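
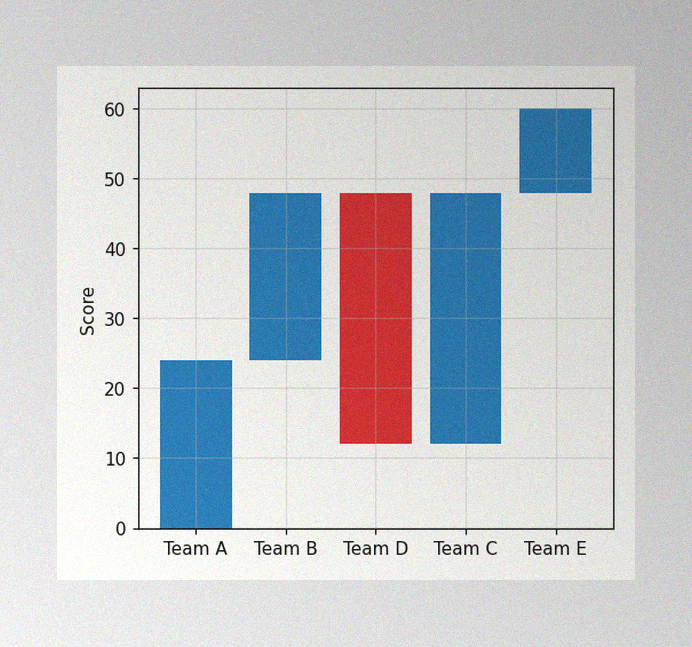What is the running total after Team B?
The image has some photo noise and uneven lighting. After Team B the running total reaches 48.

48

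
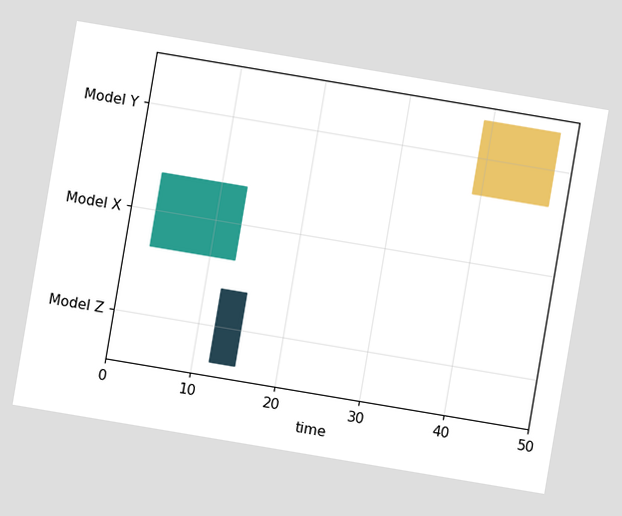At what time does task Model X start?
The chart is tilted about 10° clockwise. The Model X bar begins at t=3.

3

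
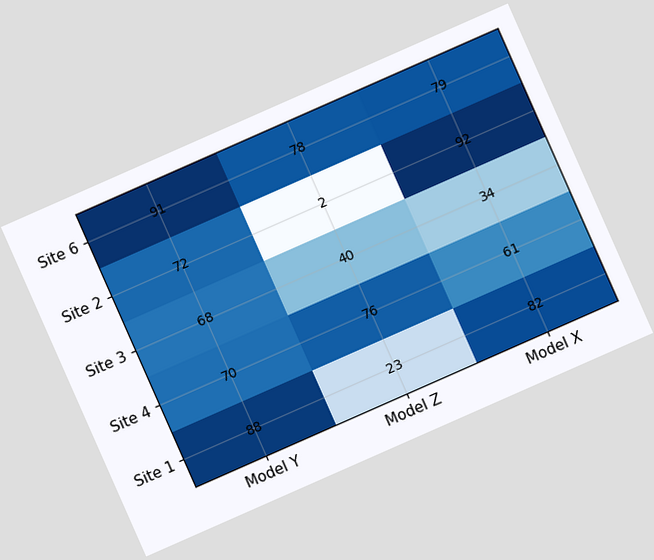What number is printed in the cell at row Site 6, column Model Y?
91

The chart is tilted about 24° counter-clockwise. The (Site 6, Model Y) cell reads 91.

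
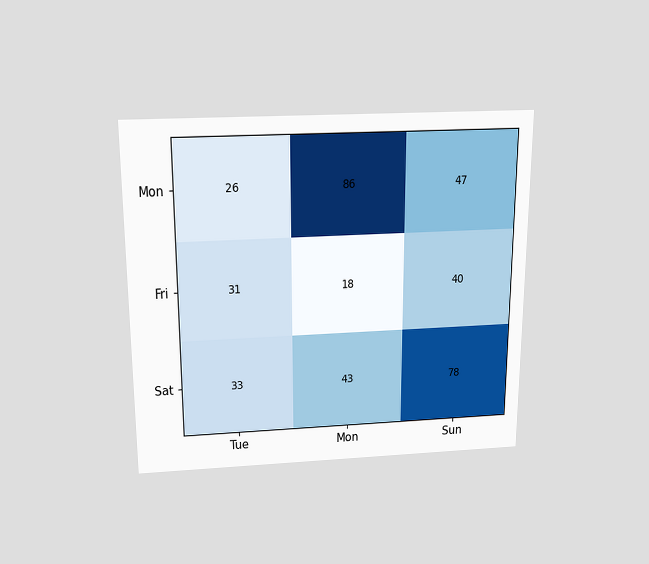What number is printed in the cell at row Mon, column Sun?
The chart is viewed slightly from above. The (Mon, Sun) cell reads 47.

47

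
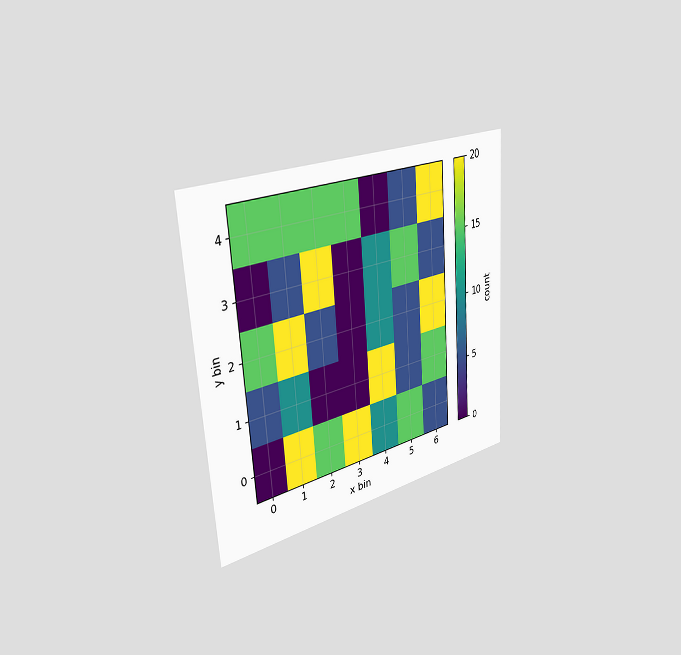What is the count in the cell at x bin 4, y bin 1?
The chart is tilted about 4° counter-clockwise and viewed slightly from the left. Matching the cell (4, 1) against the colorbar gives 20.

20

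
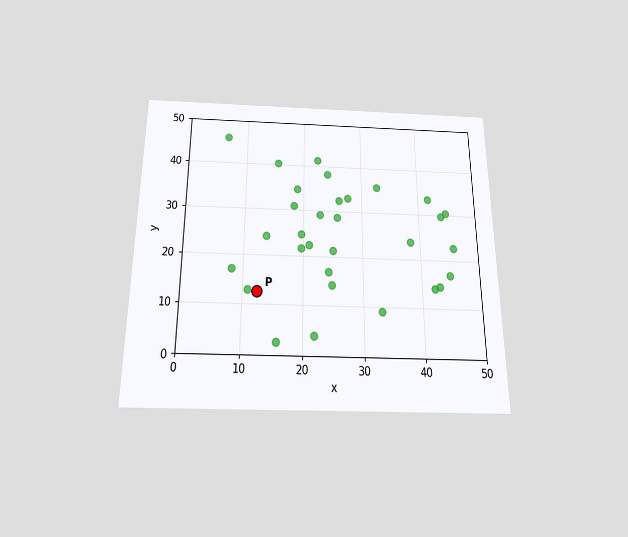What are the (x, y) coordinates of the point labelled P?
(12.5, 12.5)

The chart is viewed slightly from below. Following the gridlines from P to each axis, P sits at (12.5, 12.5).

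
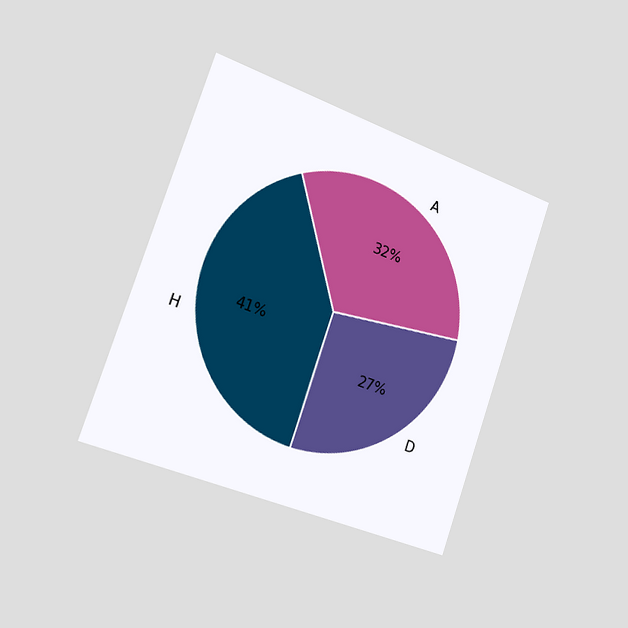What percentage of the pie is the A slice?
32%

The chart is tilted about 19° clockwise and viewed slightly from the left. The A slice takes up 32% of the pie.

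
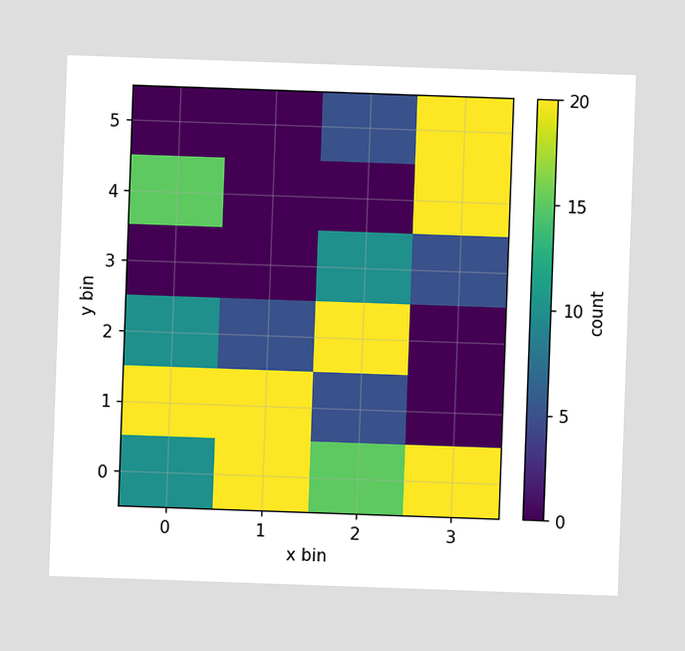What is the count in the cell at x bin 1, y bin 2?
The chart is tilted about 2° clockwise. Matching the cell (1, 2) against the colorbar gives 5.

5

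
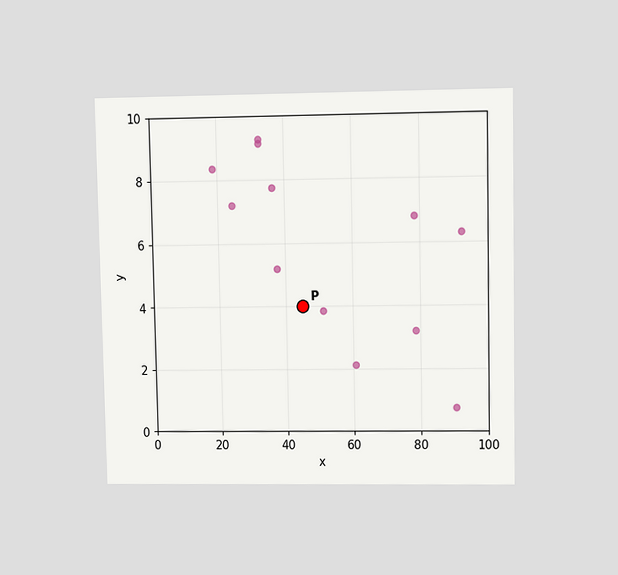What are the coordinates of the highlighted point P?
(45, 4)

The chart is viewed at a slight angle. Following the gridlines from P to each axis, P sits at (45, 4).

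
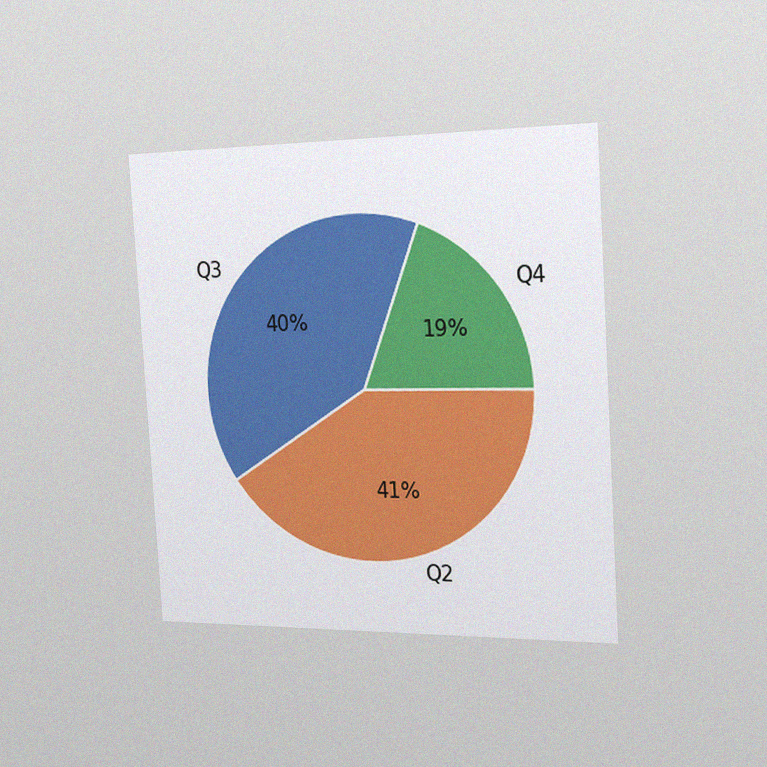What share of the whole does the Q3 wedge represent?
The chart is tilted about 4° counter-clockwise and viewed slightly from the right, with some photo noise. The Q3 slice takes up 40% of the pie.

40%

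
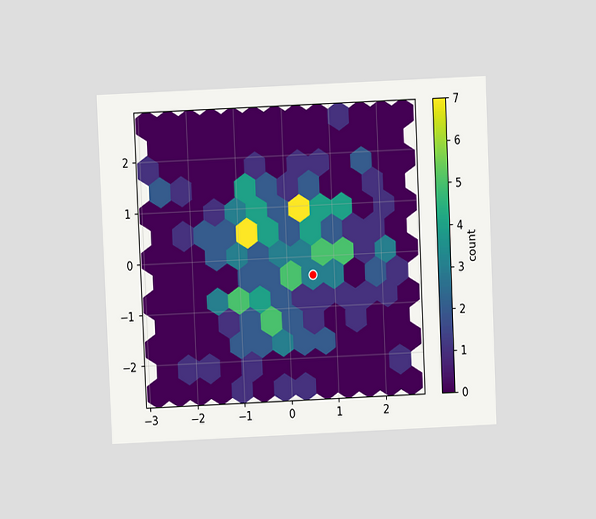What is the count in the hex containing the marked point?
The chart is tilted about 2° counter-clockwise and viewed at a slight angle. The marked hex reads 3 on the colorbar.

3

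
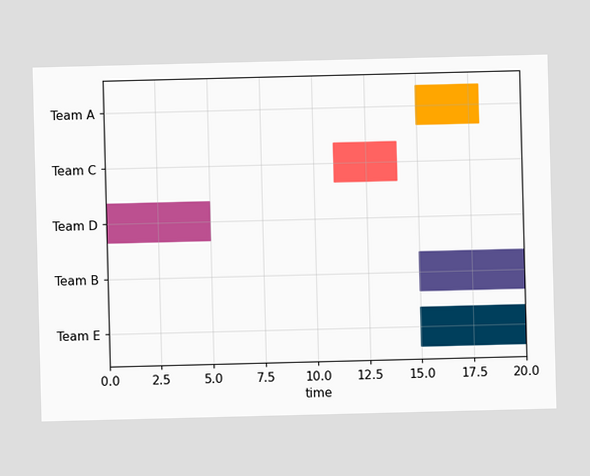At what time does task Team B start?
15

The Team B bar begins at t=15.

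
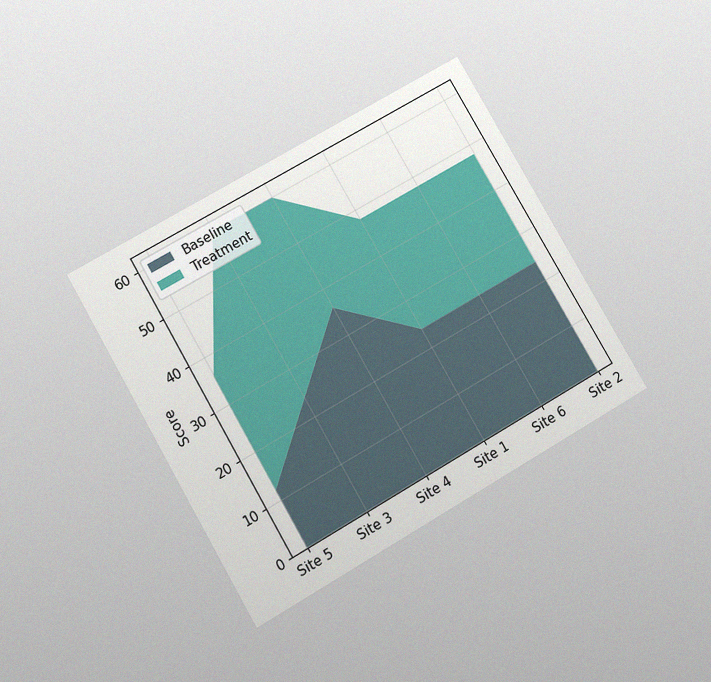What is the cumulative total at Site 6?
The chart is tilted about 30° counter-clockwise and viewed slightly from below, with some photo noise. The stacked total at Site 6 reaches 48.

48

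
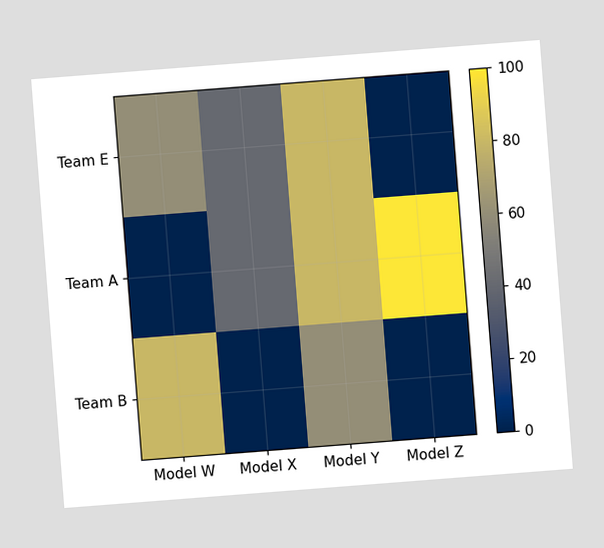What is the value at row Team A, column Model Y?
80

The chart is tilted about 4° counter-clockwise. Matching cell (Team A, Model Y) against the colorbar gives 80.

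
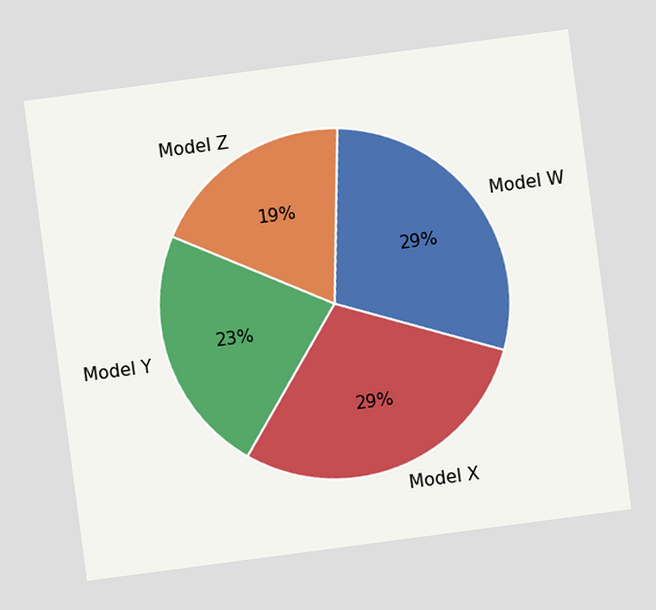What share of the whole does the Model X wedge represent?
29%

The chart is tilted about 8° counter-clockwise. The Model X slice takes up 29% of the pie.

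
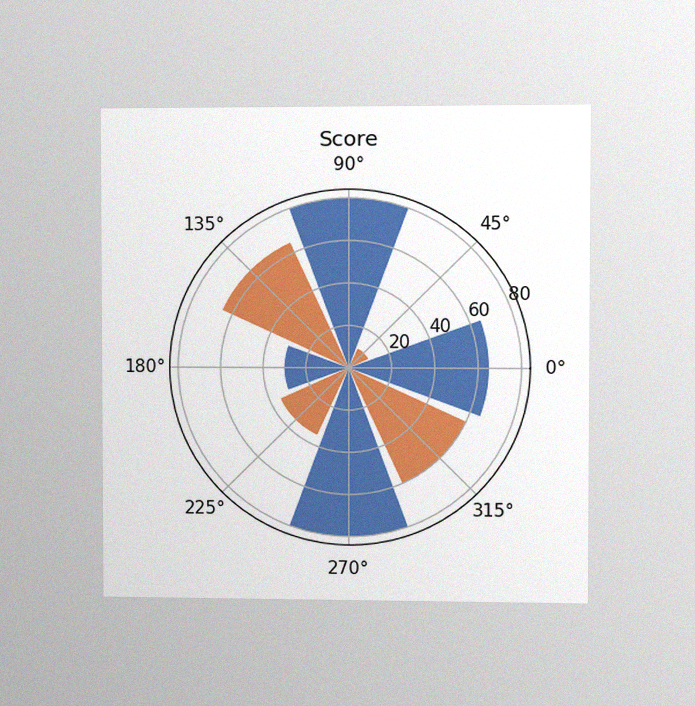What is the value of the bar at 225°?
The chart is viewed slightly from the right, with some photo noise. The bar at 225° reaches 35 on the radial axis.

35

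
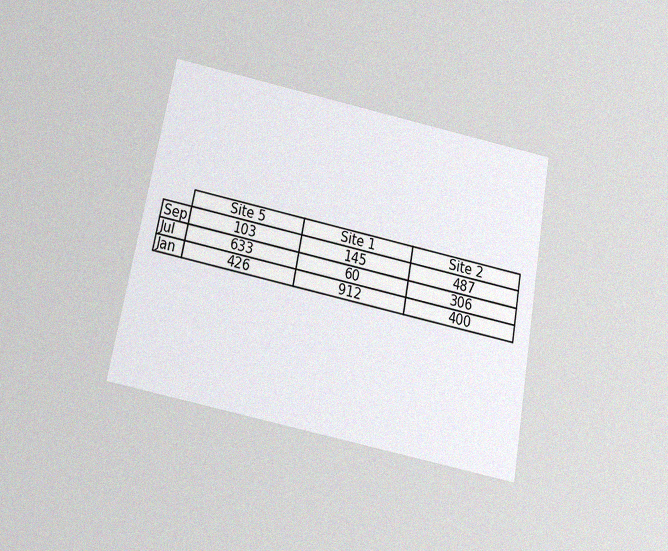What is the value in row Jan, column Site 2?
The chart is tilted about 11° clockwise and viewed slightly from below, with some photo noise. The (Jan, Site 2) cell reads 400.

400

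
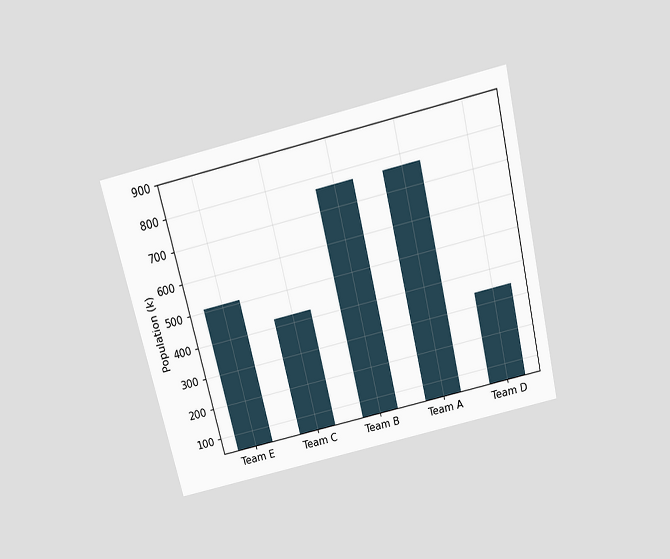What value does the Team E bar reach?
510k

The chart is tilted about 13° counter-clockwise and viewed slightly from above. Reading along the chart's y-axis, the Team E bar reaches 510k.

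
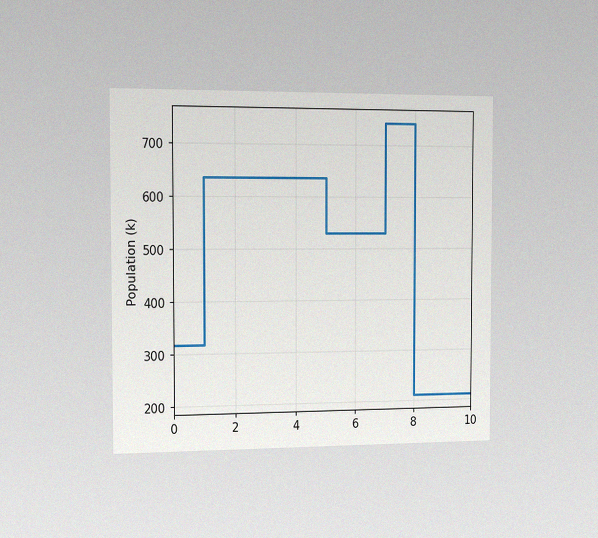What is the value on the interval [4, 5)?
The chart is viewed slightly from the left, with some photo noise. On [4, 5) the step sits at 636k.

636k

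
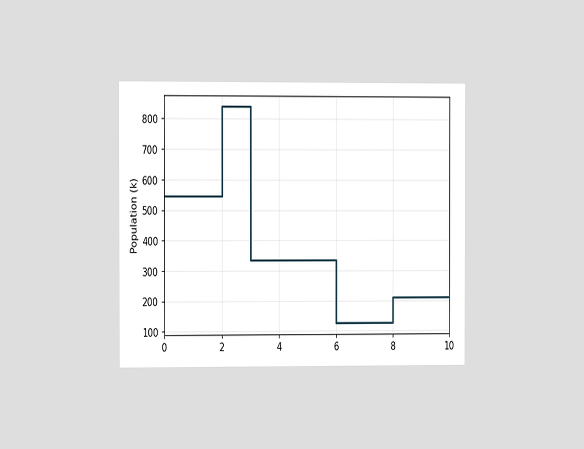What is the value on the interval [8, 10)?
The chart is viewed at a slight angle. On [8, 10) the step sits at 210k.

210k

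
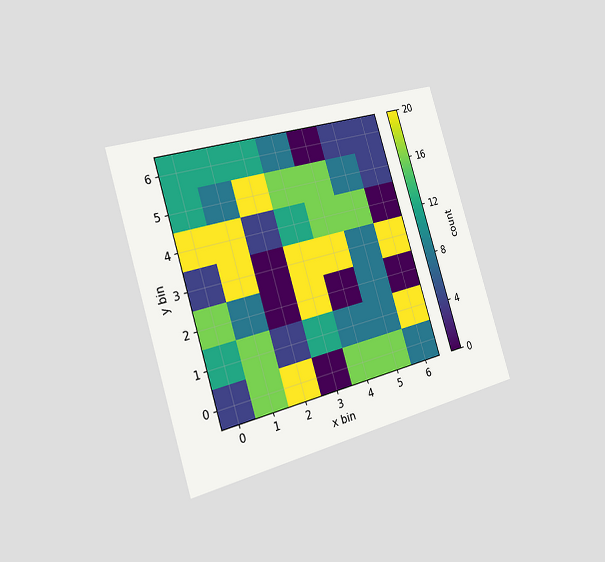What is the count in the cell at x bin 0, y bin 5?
The chart is tilted about 17° counter-clockwise and viewed slightly from the left. Matching the cell (0, 5) against the colorbar gives 12.

12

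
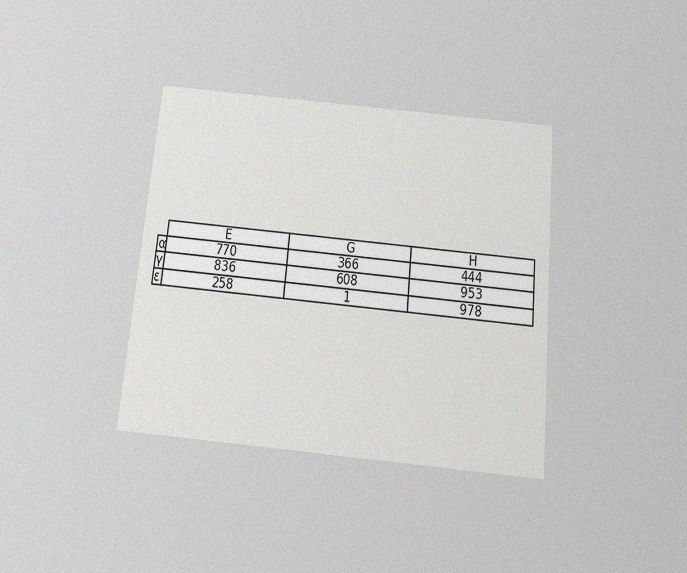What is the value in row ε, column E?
258

The chart is tilted about 5° clockwise and viewed slightly from below, with some photo noise. The (ε, E) cell reads 258.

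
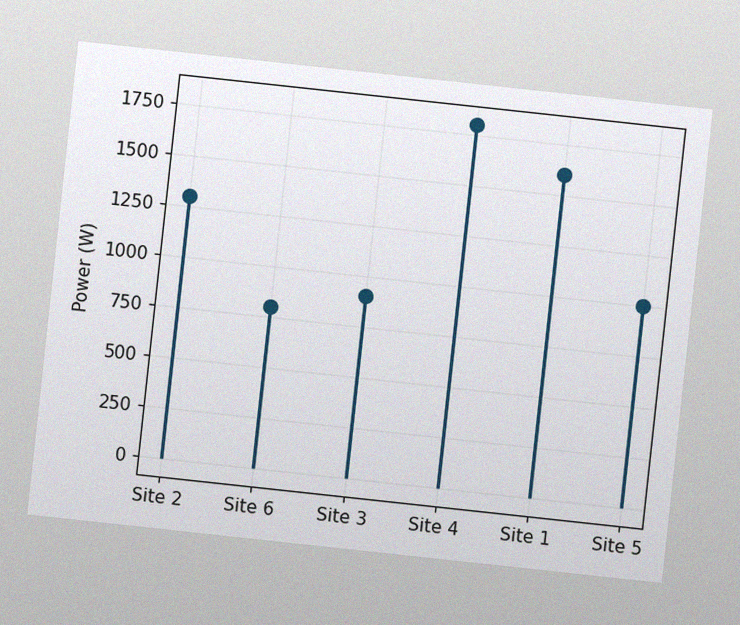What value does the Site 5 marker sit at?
1000W

The chart is tilted about 6° clockwise, with some photo noise. The Site 5 marker sits at 1000W.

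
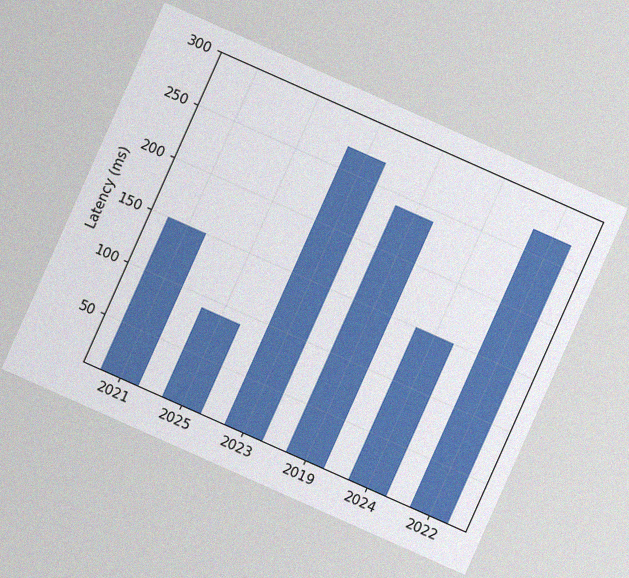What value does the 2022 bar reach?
270ms

The chart is tilted about 24° clockwise, with some photo noise. Reading along the chart's y-axis, the 2022 bar reaches 270ms.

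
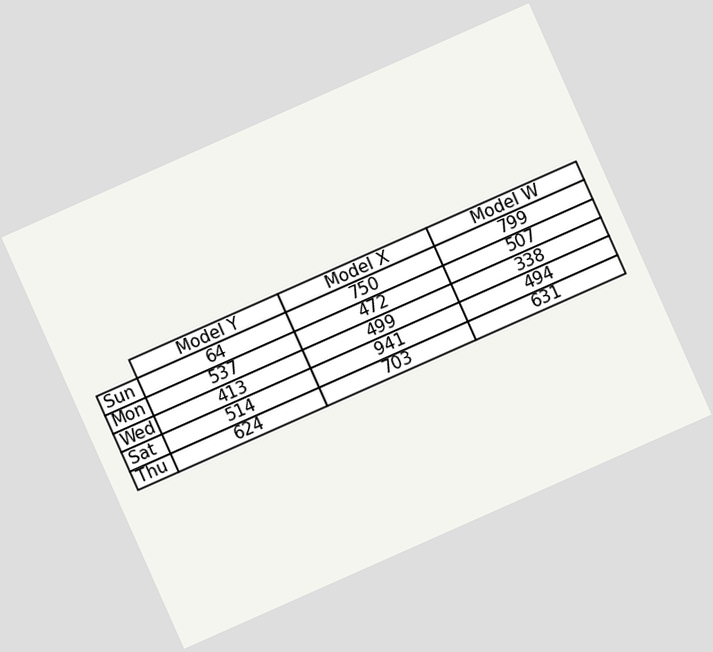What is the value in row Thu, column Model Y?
624

The chart is tilted about 24° counter-clockwise. The (Thu, Model Y) cell reads 624.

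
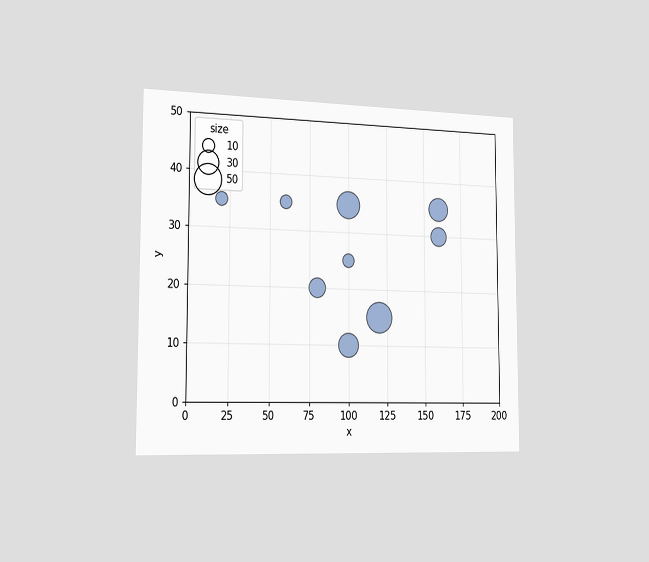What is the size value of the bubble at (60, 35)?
10

The chart is viewed slightly from the left. Matching the bubble at (60, 35) against the size legend gives 10.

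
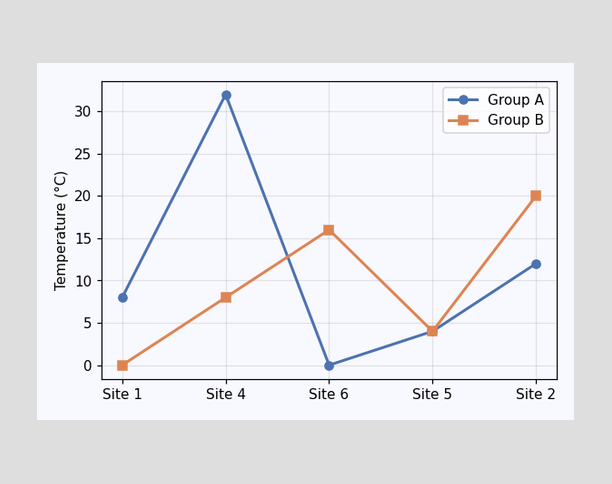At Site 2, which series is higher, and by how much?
At Site 2, Group B sits above the other line by 8°C.

Group B, by 8°C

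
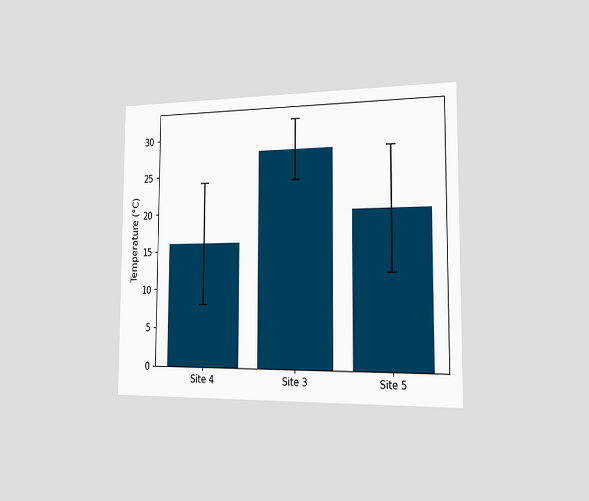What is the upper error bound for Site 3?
The chart is viewed slightly from the right. The Site 3 bar's upper whisker reaches 32°C.

32°C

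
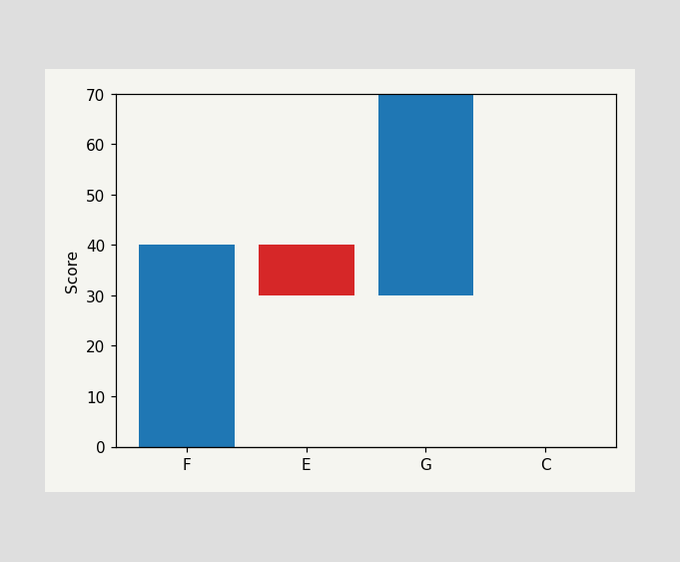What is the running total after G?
70

After G the running total reaches 70.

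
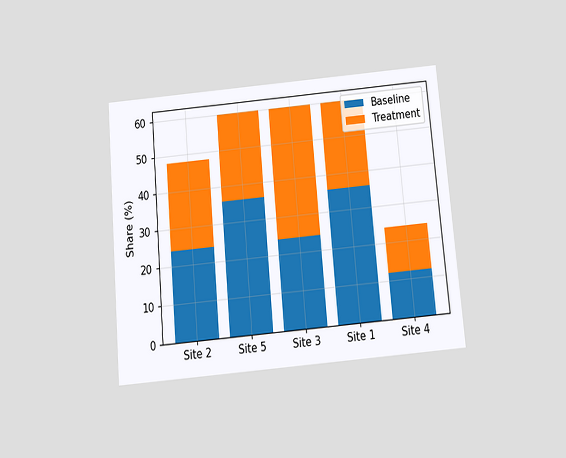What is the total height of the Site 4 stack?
24%

The chart is tilted about 5° counter-clockwise and viewed slightly from below. The Site 4 stack's top reaches 24% on the y-axis.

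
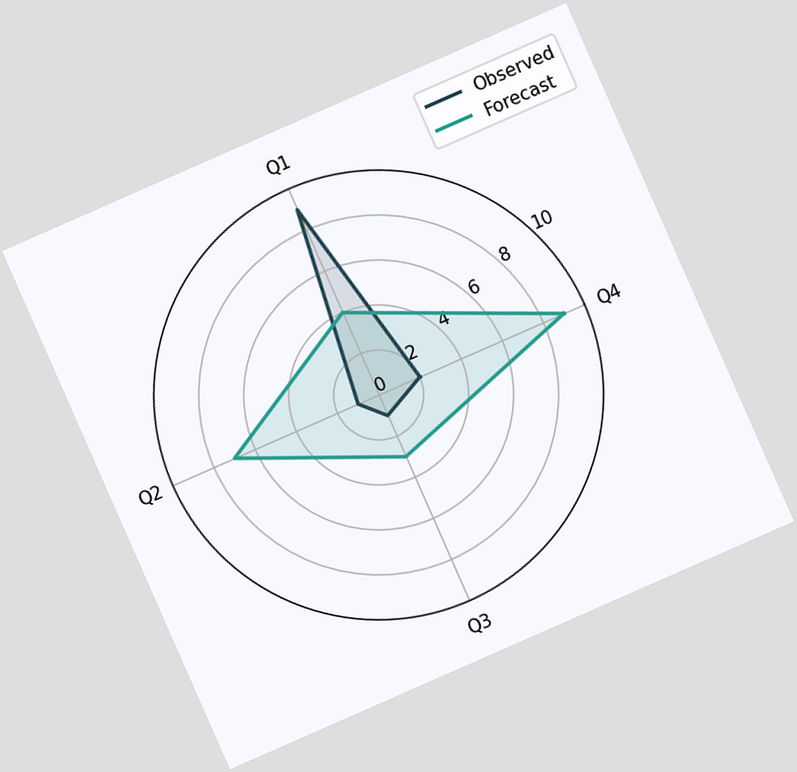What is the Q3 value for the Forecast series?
The chart is tilted about 24° counter-clockwise. On the Q3 axis, Forecast reaches 3.

3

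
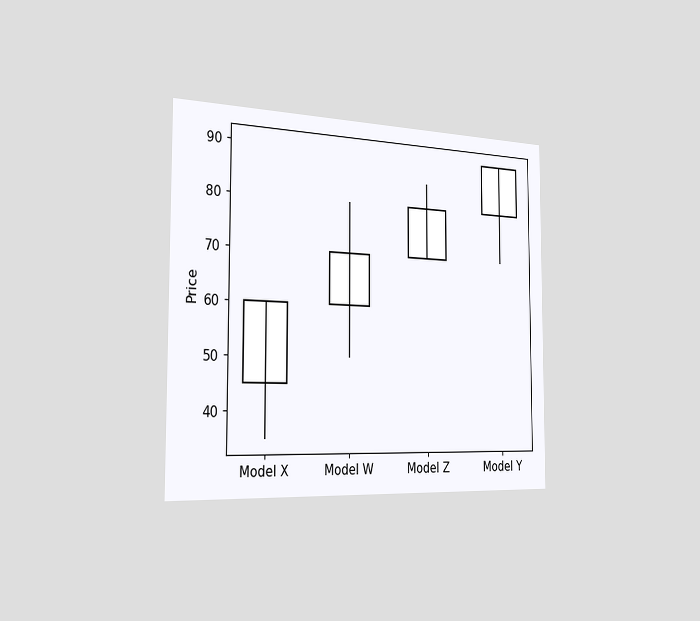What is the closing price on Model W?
The chart is viewed slightly from the left. The Model W candle closes at 70.

70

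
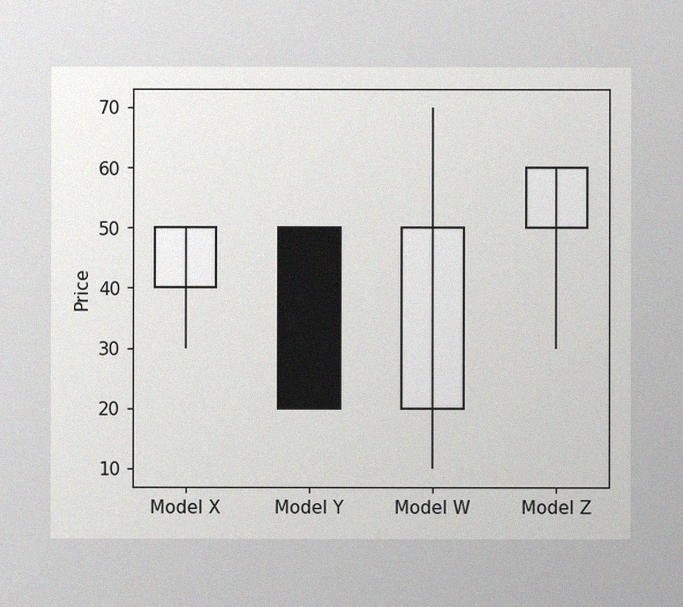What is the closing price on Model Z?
60

The image has some photo noise and uneven lighting. The Model Z candle closes at 60.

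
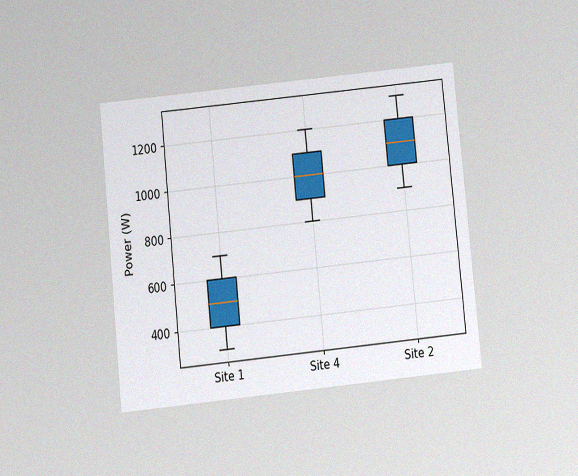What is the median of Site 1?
The chart is tilted about 6° counter-clockwise and viewed slightly from below, with some photo noise. The median line in the Site 1 box sits at 500W.

500W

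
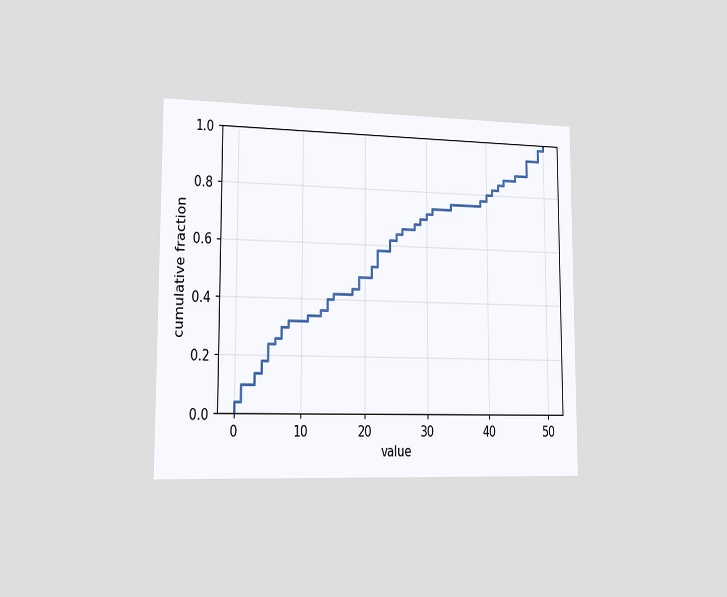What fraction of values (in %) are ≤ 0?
4%

The chart is viewed slightly from the left. At x=0 the ECDF step is at 4%.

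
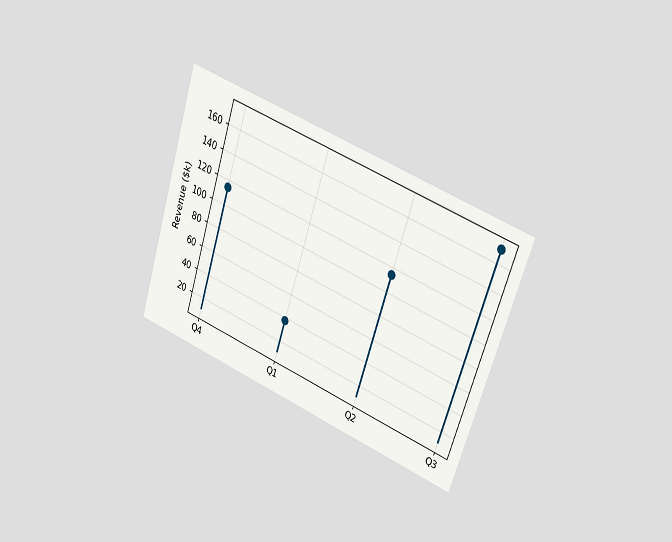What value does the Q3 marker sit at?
$171k

The chart is tilted about 18° clockwise and viewed slightly from the right. The Q3 marker sits at $171k.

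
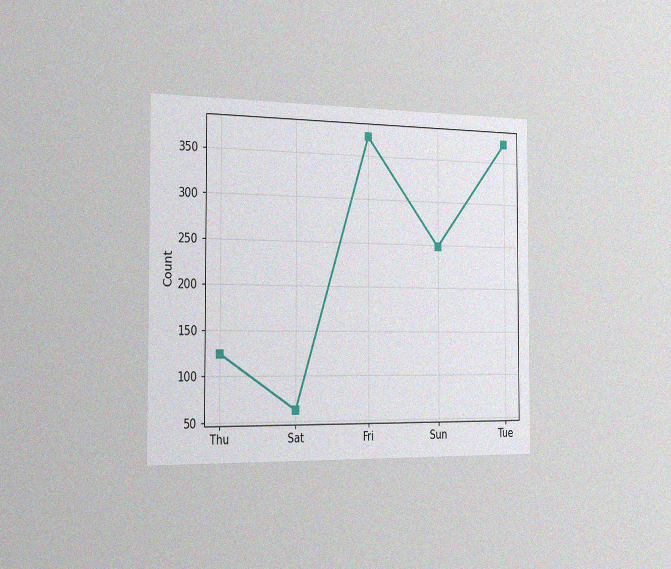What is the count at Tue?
The chart is viewed slightly from the left, with some photo noise. At Tue, the line is at 372.

372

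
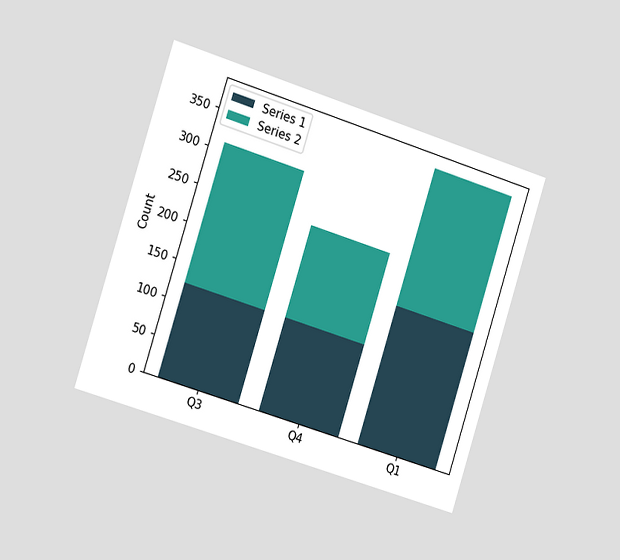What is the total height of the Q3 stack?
The chart is tilted about 18° clockwise and viewed slightly from the left. The Q3 stack's top reaches 310 on the y-axis.

310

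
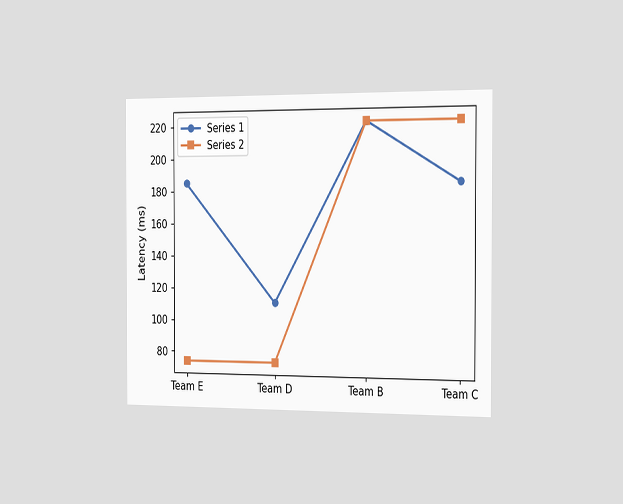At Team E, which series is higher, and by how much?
The chart is viewed slightly from the right. At Team E, Series 1 sits above the other line by 111ms.

Series 1, by 111ms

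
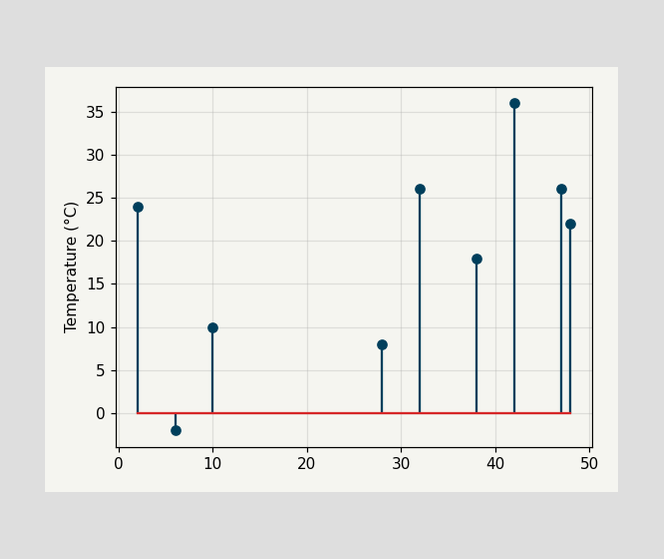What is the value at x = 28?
The stem at x=28 reaches 8°C.

8°C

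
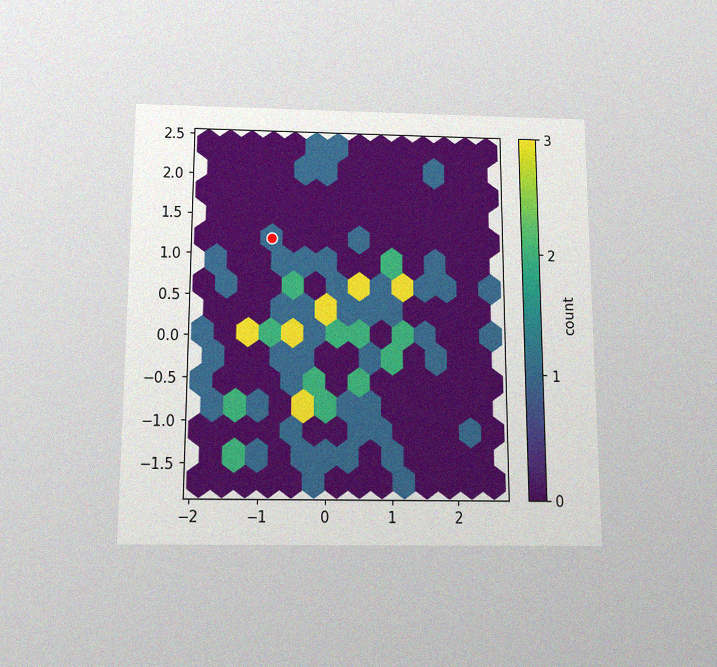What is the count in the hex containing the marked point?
The chart is viewed slightly from below, with some photo noise. The marked hex reads 1 on the colorbar.

1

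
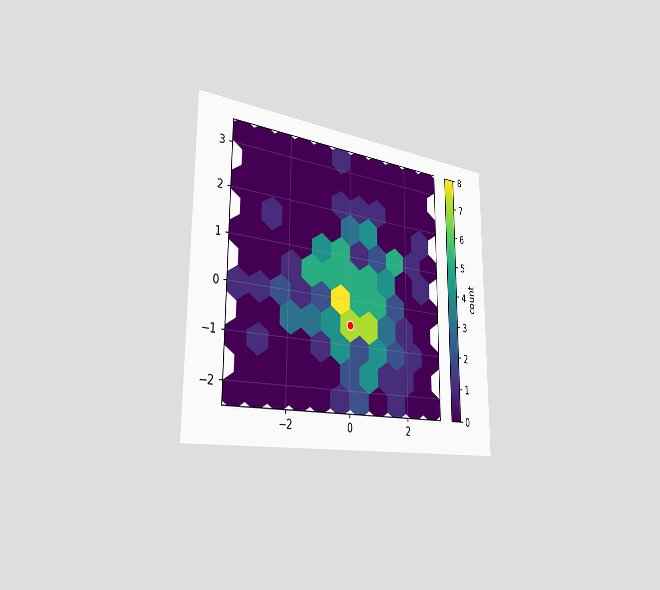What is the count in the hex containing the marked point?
The chart is viewed slightly from the left. The marked hex reads 7 on the colorbar.

7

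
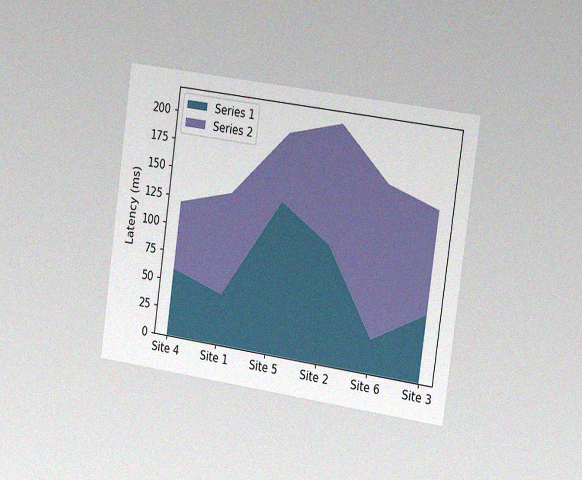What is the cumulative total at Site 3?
150ms

The chart is tilted about 8° clockwise and viewed slightly from the right, with some photo noise. The stacked total at Site 3 reaches 150ms.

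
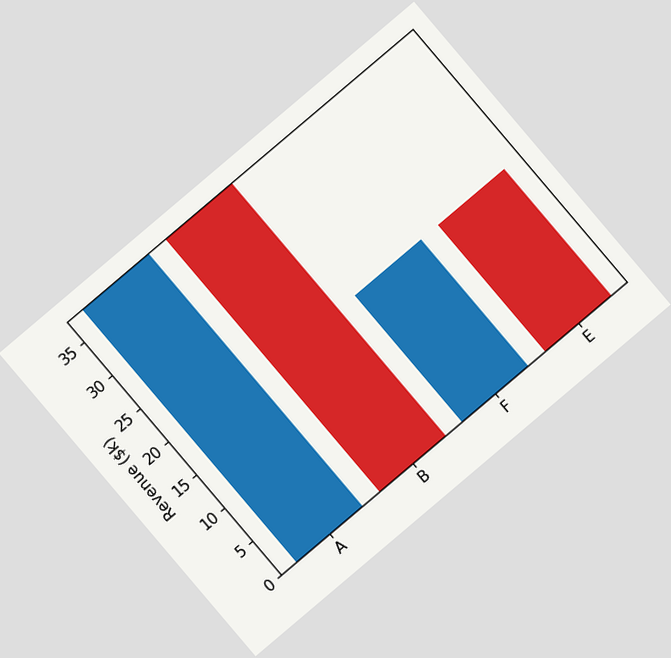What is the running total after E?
$0k

The chart is tilted about 40° counter-clockwise. After E the running total reaches $0k.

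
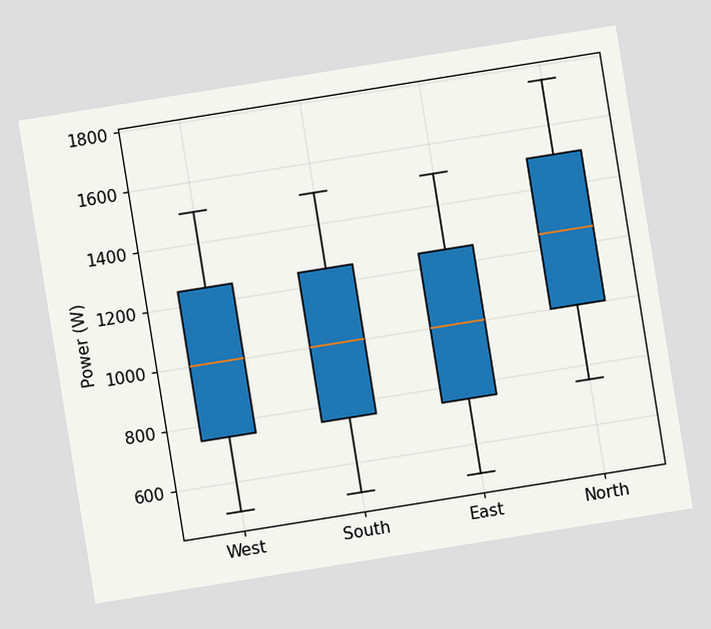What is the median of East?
The chart is tilted about 9° counter-clockwise. The median line in the East box sits at 1000W.

1000W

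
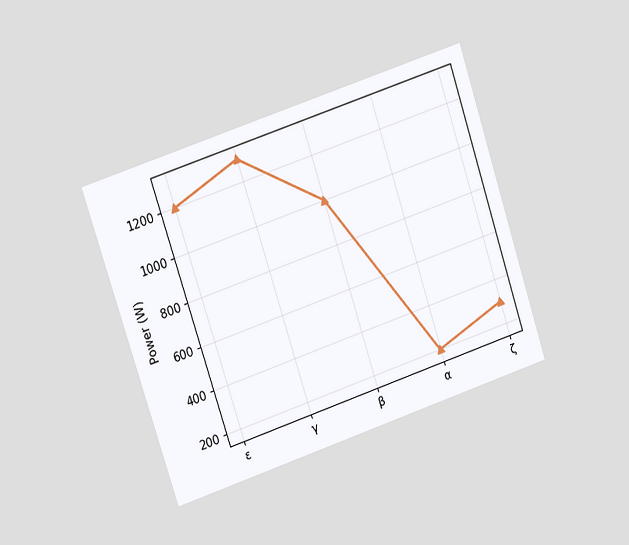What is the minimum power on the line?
The chart is tilted about 18° counter-clockwise and viewed at a slight angle. The lowest point is at α, and reading across to the y-axis gives 200W.

200W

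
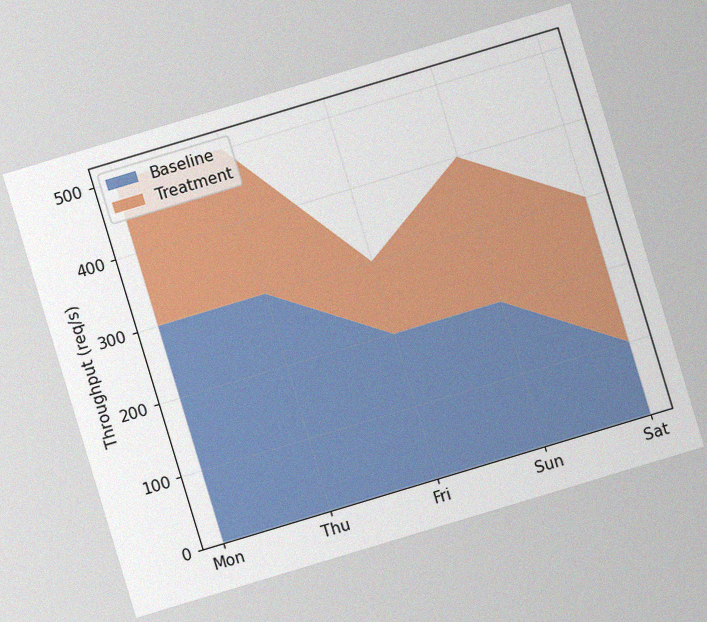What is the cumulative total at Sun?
The chart is tilted about 17° counter-clockwise, with some photo noise. The stacked total at Sun reaches 400req/s.

400req/s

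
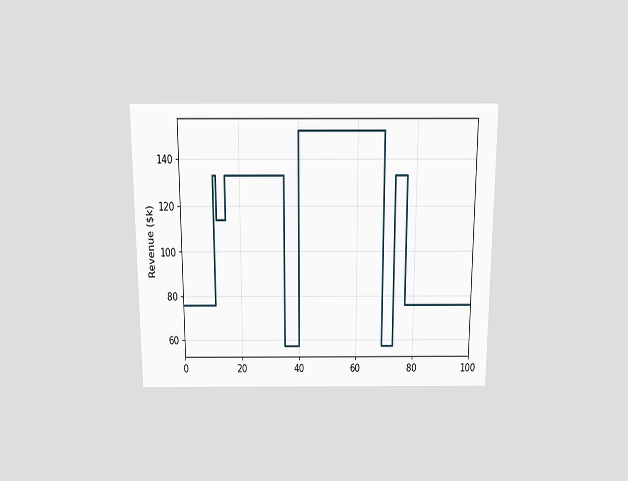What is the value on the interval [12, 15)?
The chart is viewed slightly from above. On [12, 15) the step sits at $114k.

$114k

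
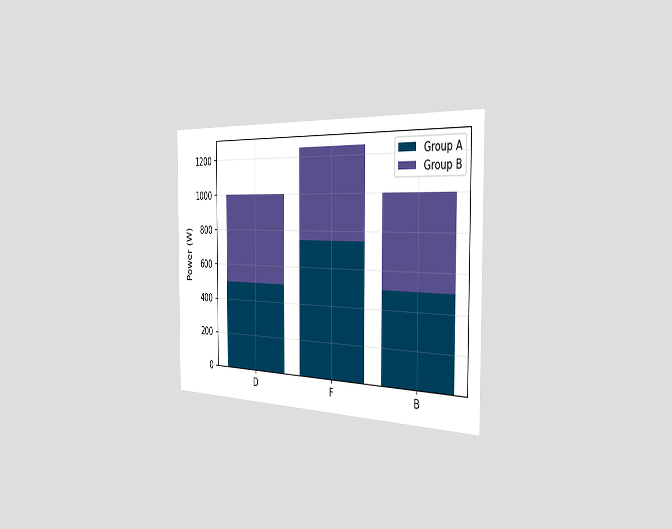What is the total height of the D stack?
1000W

The chart is viewed slightly from the right. The D stack's top reaches 1000W on the y-axis.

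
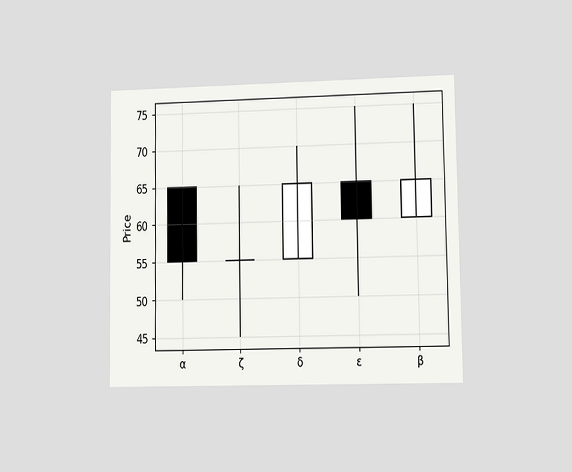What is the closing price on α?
55

The chart is viewed at a slight angle. The α candle closes at 55.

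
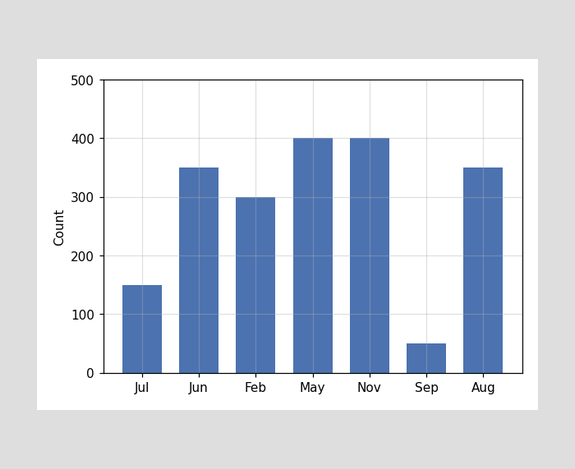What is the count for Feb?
Reading along the chart's y-axis, the Feb bar reaches 300.

300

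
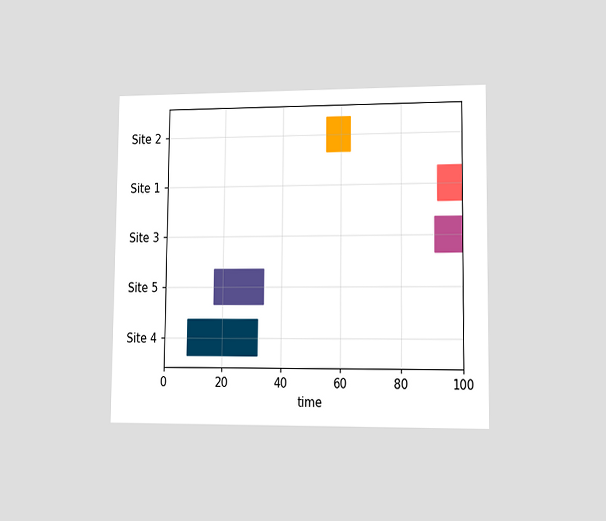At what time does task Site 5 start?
The chart is viewed slightly from the right. The Site 5 bar begins at t=17.

17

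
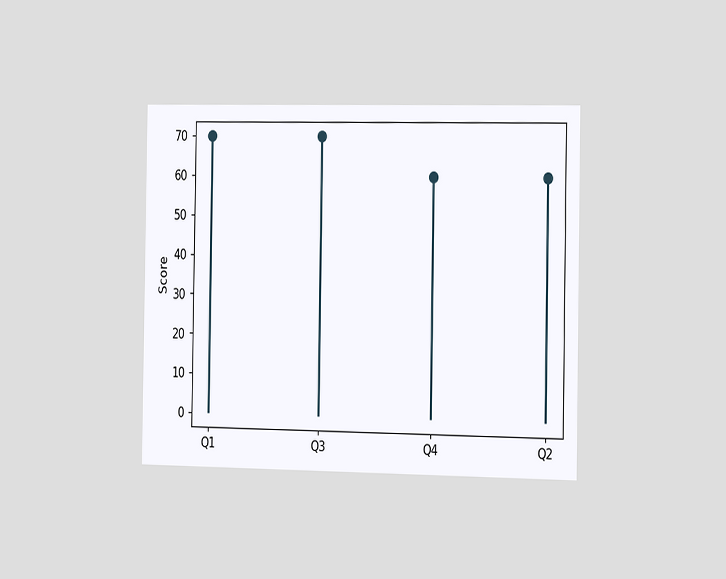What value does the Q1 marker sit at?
70

The chart is viewed slightly from the right. The Q1 marker sits at 70.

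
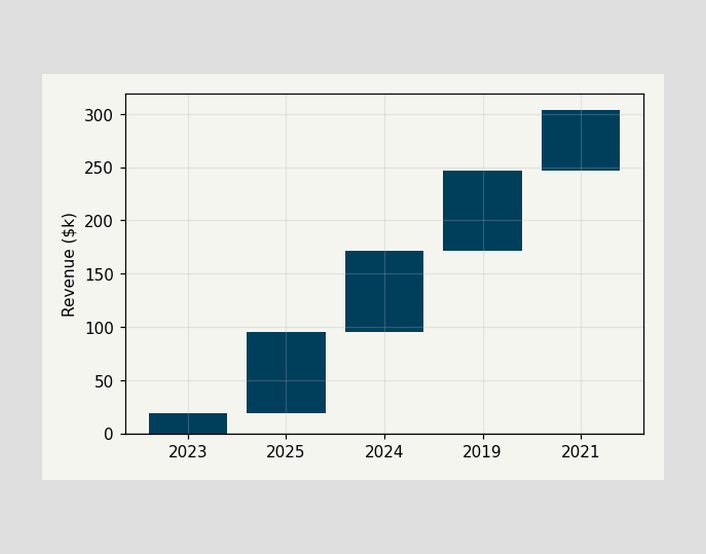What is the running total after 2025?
$95k

After 2025 the running total reaches $95k.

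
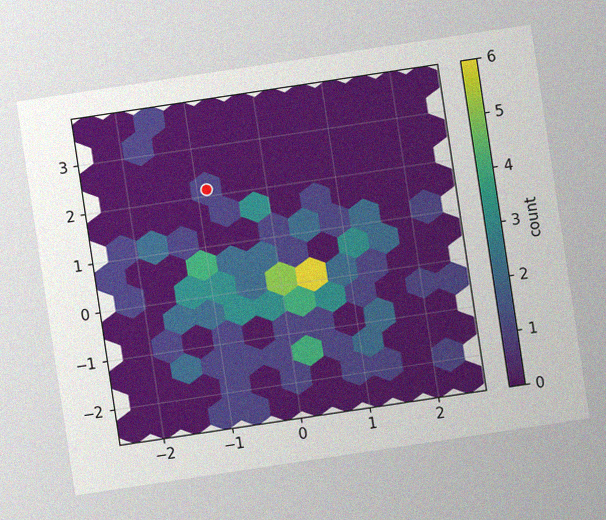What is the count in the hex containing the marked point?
The chart is tilted about 9° counter-clockwise, with some photo noise. The marked hex reads 1 on the colorbar.

1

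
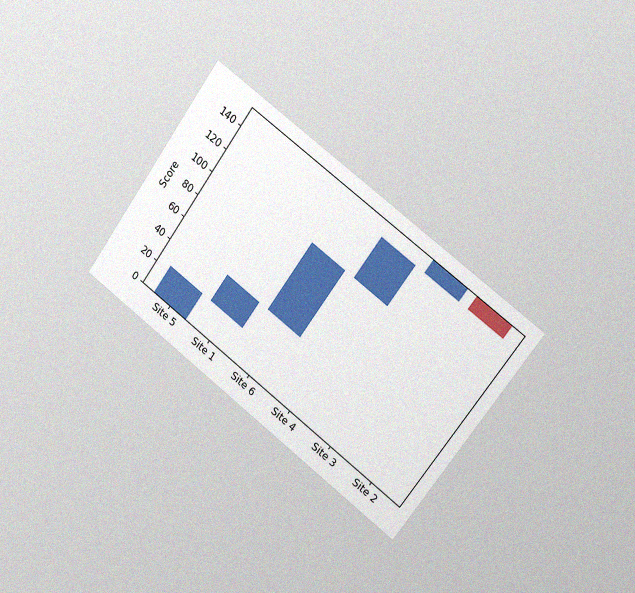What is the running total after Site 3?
The chart is tilted about 36° clockwise and viewed slightly from the right, with some photo noise. After Site 3 the running total reaches 156.

156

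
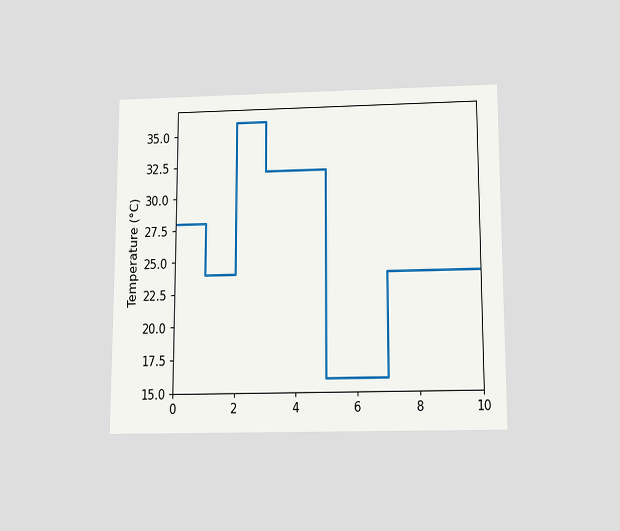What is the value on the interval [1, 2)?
The chart is viewed slightly from below. On [1, 2) the step sits at 24°C.

24°C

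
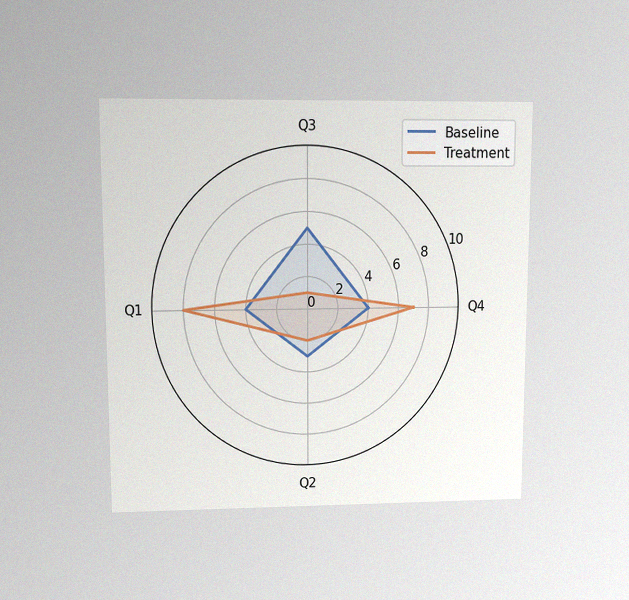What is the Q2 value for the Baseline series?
3

The chart is viewed at a slight angle, with some photo noise. On the Q2 axis, Baseline reaches 3.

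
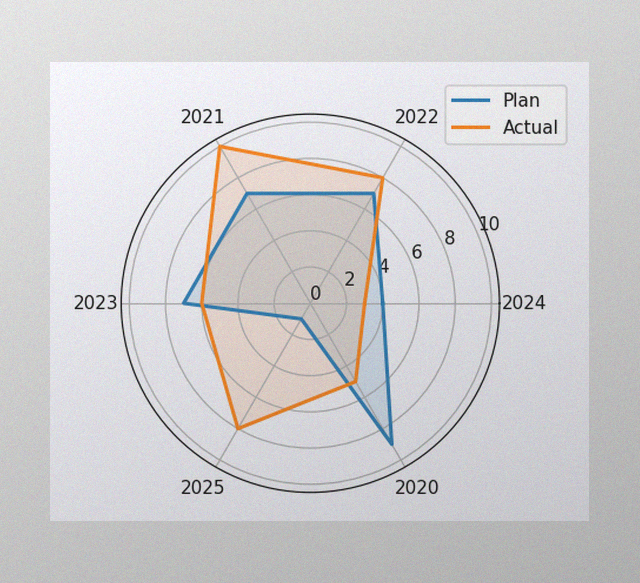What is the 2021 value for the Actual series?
The image has some photo noise and uneven lighting. On the 2021 axis, Actual reaches 10.

10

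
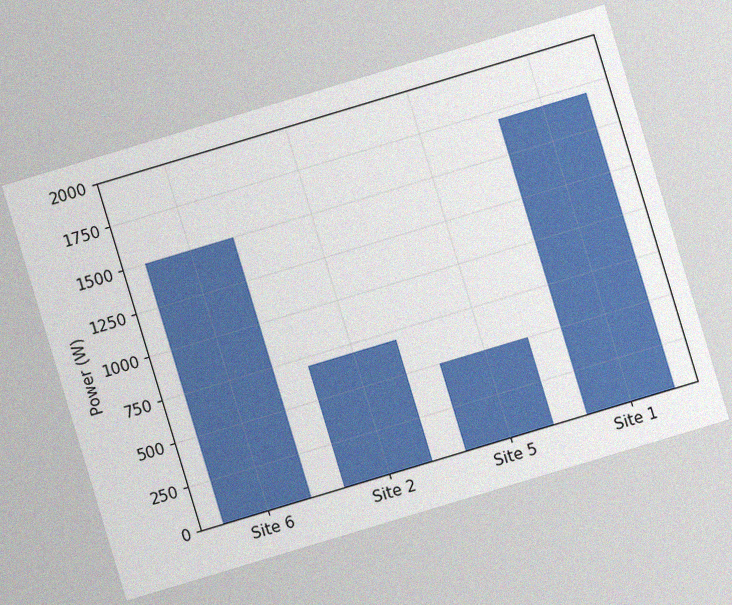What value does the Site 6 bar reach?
The chart is tilted about 17° counter-clockwise, with some photo noise. Reading along the chart's y-axis, the Site 6 bar reaches 1500W.

1500W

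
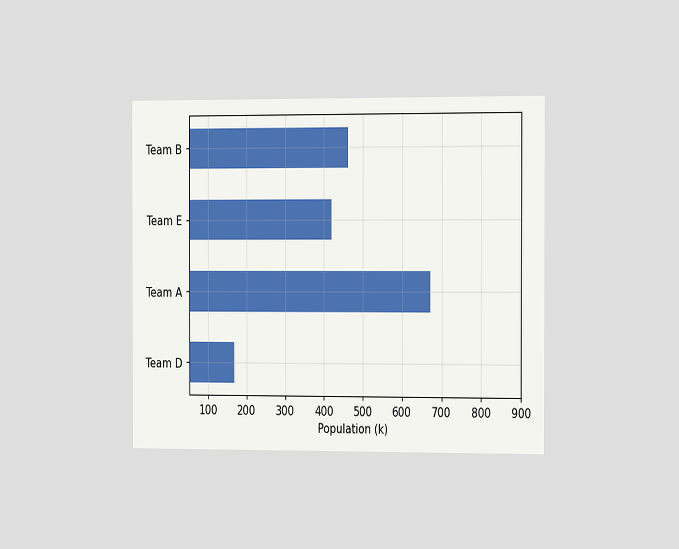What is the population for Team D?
168k

The chart is viewed slightly from the right. Reading along the chart's x-axis, the Team D bar reaches 168k.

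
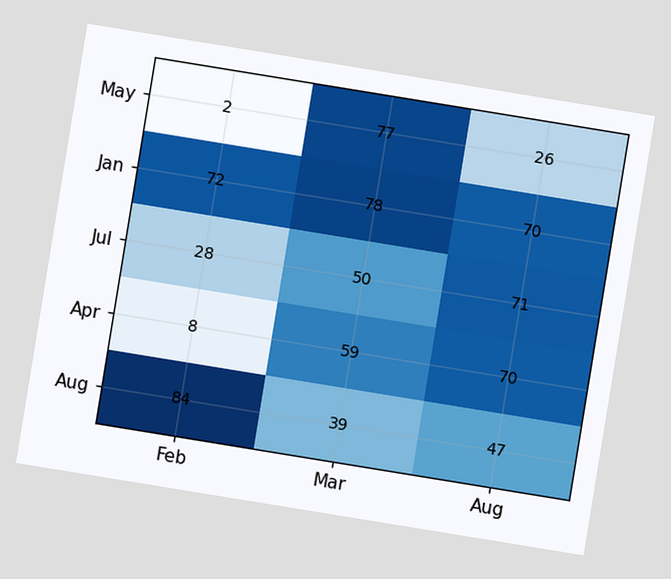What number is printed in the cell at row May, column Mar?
77

The chart is tilted about 9° clockwise. The (May, Mar) cell reads 77.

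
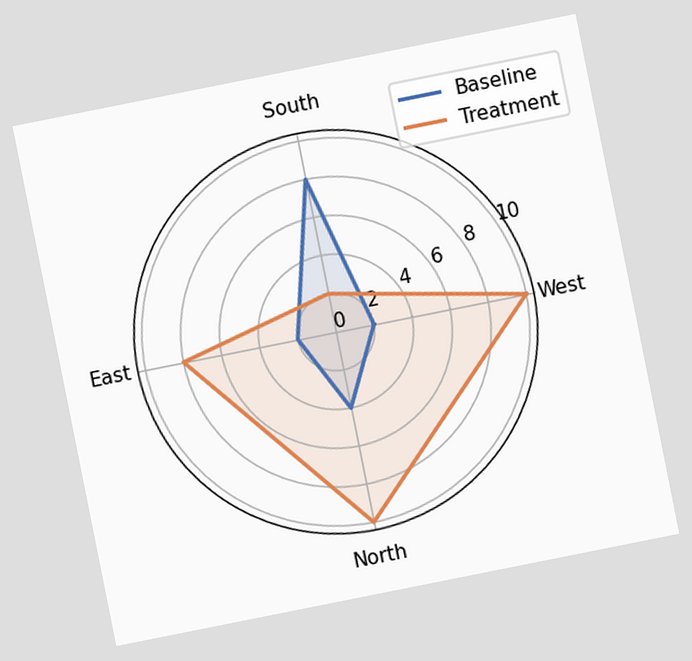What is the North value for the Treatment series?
The chart is tilted about 11° counter-clockwise. On the North axis, Treatment reaches 10.

10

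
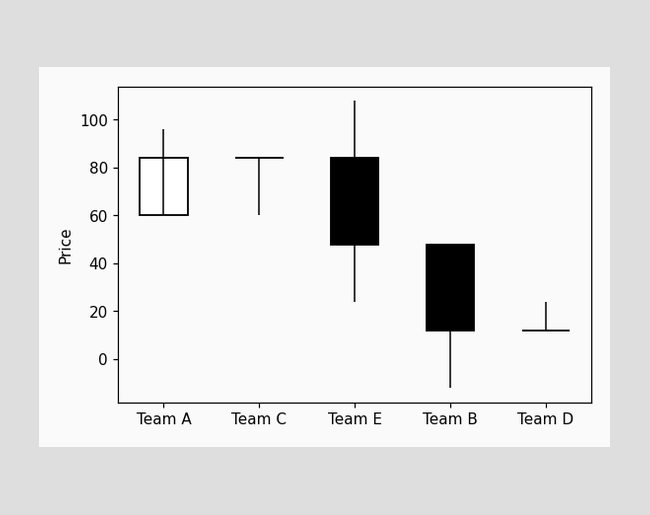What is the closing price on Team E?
The Team E candle closes at 48.

48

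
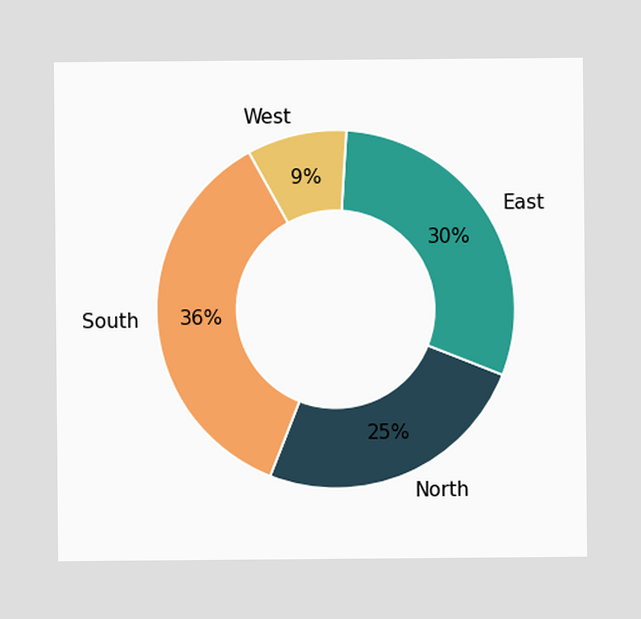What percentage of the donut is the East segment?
The East segment takes up 30% of the ring.

30%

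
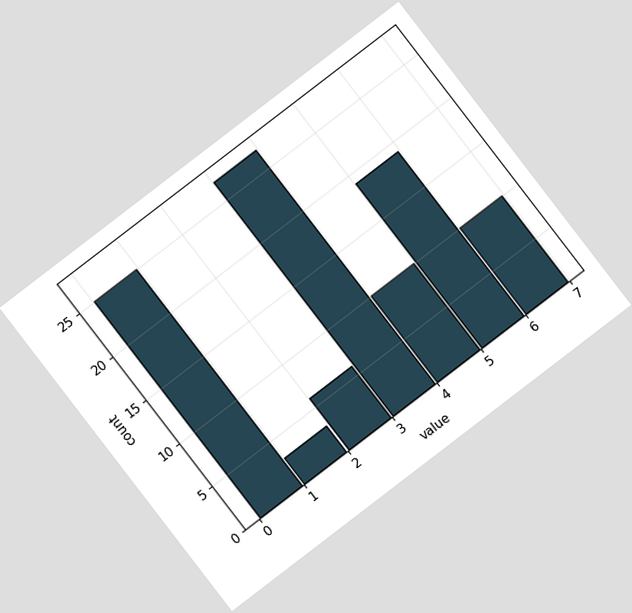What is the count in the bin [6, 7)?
The chart is tilted about 37° counter-clockwise. The [6, 7) bin has height 10.

10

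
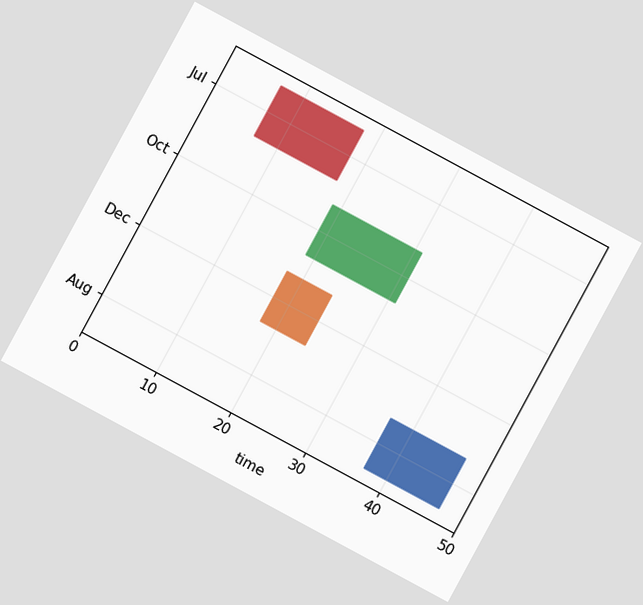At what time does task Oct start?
19

The chart is tilted about 28° clockwise. The Oct bar begins at t=19.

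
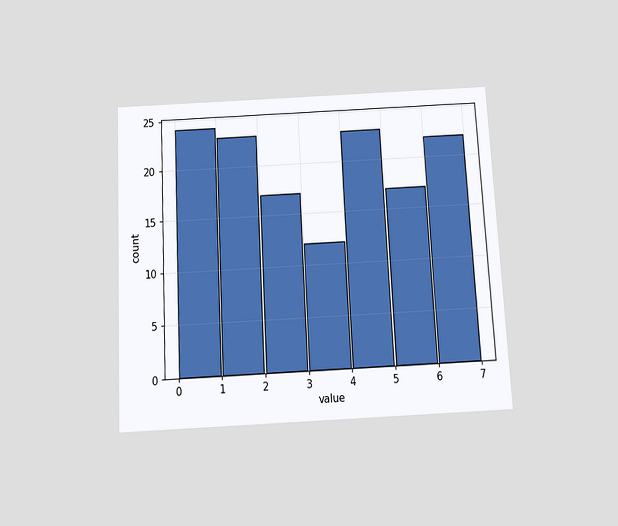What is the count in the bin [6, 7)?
The chart is tilted about 3° counter-clockwise and viewed slightly from below. The [6, 7) bin has height 22.

22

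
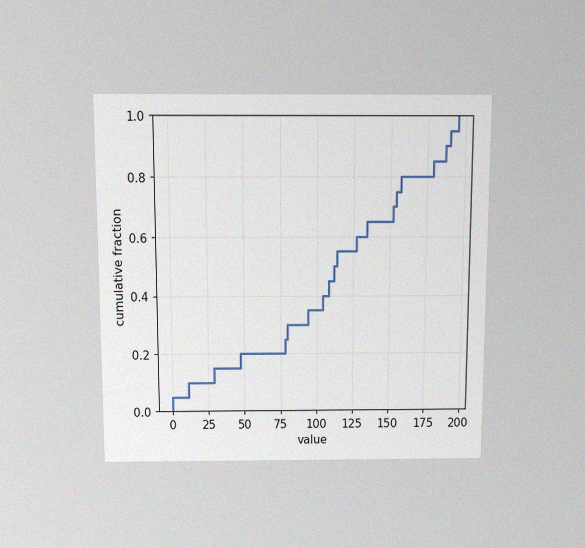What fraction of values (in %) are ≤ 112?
The chart is viewed slightly from above, with some photo noise. At x=112 the ECDF step is at 50%.

50%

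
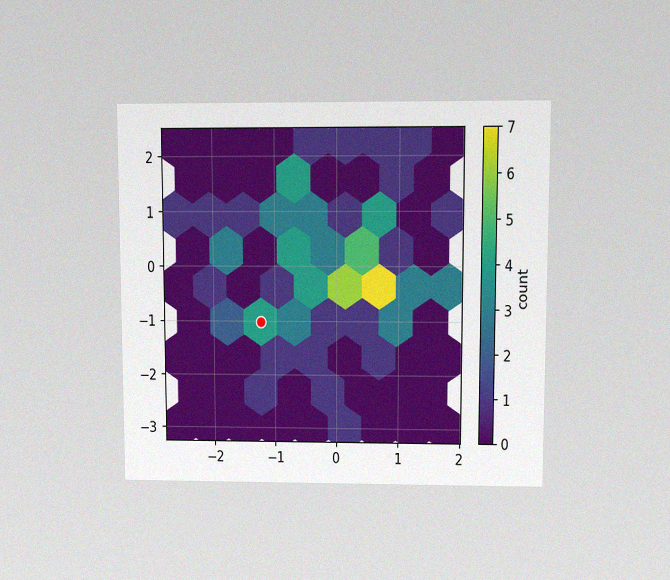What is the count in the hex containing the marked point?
The chart is viewed at a slight angle, with some photo noise. The marked hex reads 4 on the colorbar.

4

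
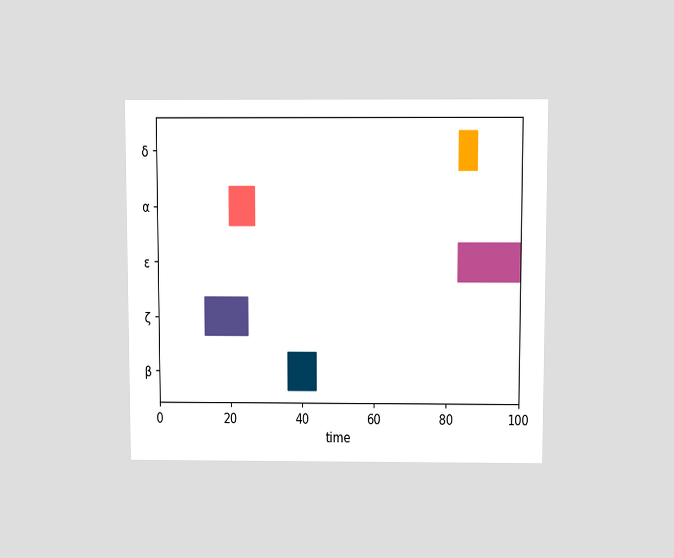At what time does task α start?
20

The chart is viewed slightly from above. The α bar begins at t=20.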